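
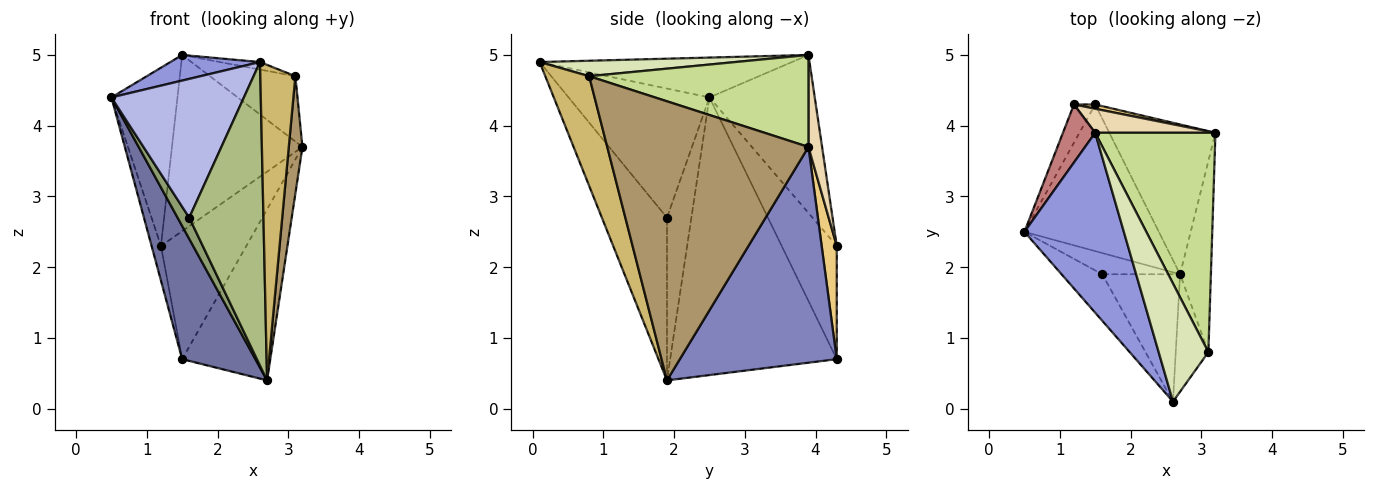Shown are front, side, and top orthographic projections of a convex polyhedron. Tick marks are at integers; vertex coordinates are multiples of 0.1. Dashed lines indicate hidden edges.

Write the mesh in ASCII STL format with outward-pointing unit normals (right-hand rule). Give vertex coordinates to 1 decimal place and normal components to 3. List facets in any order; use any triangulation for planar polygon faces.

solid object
 facet normal -0.837 -0.368 -0.405
  outer loop
   vertex 1.5 4.3 0.7
   vertex 2.7 1.9 0.4
   vertex 0.5 2.5 4.4
  endloop
 endfacet
 facet normal 0.801 0.450 -0.394
  outer loop
   vertex 1.5 4.3 0.7
   vertex 3.2 3.9 3.7
   vertex 2.7 1.9 0.4
  endloop
 endfacet
 facet normal -0.369 -0.131 0.920
  outer loop
   vertex 1.5 3.9 5.0
   vertex 0.5 2.5 4.4
   vertex 2.6 0.1 4.9
  endloop
 endfacet
 facet normal -0.710 -0.668 -0.224
  outer loop
   vertex 1.6 1.9 2.7
   vertex 2.6 0.1 4.9
   vertex 0.5 2.5 4.4
  endloop
 endfacet
 facet normal -0.828 -0.396 -0.396
  outer loop
   vertex 1.6 1.9 2.7
   vertex 0.5 2.5 4.4
   vertex 2.7 1.9 0.4
  endloop
 endfacet
 facet normal -0.629 -0.717 -0.301
  outer loop
   vertex 1.6 1.9 2.7
   vertex 2.7 1.9 0.4
   vertex 2.6 0.1 4.9
  endloop
 endfacet
 facet normal 0.591 0.230 0.773
  outer loop
   vertex 3.1 0.8 4.7
   vertex 3.2 3.9 3.7
   vertex 1.5 3.9 5.0
  endloop
 endfacet
 facet normal 0.296 0.061 0.953
  outer loop
   vertex 3.1 0.8 4.7
   vertex 1.5 3.9 5.0
   vertex 2.6 0.1 4.9
  endloop
 endfacet
 facet normal 0.992 -0.067 -0.109
  outer loop
   vertex 3.1 0.8 4.7
   vertex 2.7 1.9 0.4
   vertex 3.2 3.9 3.7
  endloop
 endfacet
 facet normal 0.761 -0.608 -0.226
  outer loop
   vertex 3.1 0.8 4.7
   vertex 2.6 0.1 4.9
   vertex 2.7 1.9 0.4
  endloop
 endfacet
 facet normal 0.174 0.984 0.033
  outer loop
   vertex 1.2 4.3 2.3
   vertex 3.2 3.9 3.7
   vertex 1.5 4.3 0.7
  endloop
 endfacet
 facet normal 0.103 0.986 0.135
  outer loop
   vertex 1.2 4.3 2.3
   vertex 1.5 3.9 5.0
   vertex 3.2 3.9 3.7
  endloop
 endfacet
 facet normal -0.969 0.165 -0.182
  outer loop
   vertex 1.2 4.3 2.3
   vertex 1.5 4.3 0.7
   vertex 0.5 2.5 4.4
  endloop
 endfacet
 facet normal -0.835 0.523 0.170
  outer loop
   vertex 1.2 4.3 2.3
   vertex 0.5 2.5 4.4
   vertex 1.5 3.9 5.0
  endloop
 endfacet
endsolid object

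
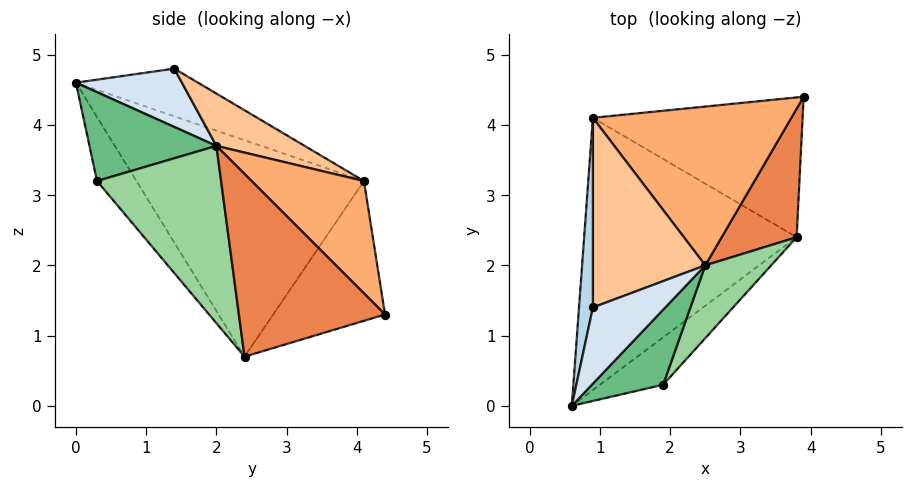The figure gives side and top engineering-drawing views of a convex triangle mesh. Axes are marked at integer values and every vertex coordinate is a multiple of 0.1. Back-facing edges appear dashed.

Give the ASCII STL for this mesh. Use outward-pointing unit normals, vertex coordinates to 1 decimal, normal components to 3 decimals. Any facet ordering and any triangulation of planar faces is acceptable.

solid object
 facet normal -0.701 -0.184 -0.689
  outer loop
   vertex 0.9 4.1 3.2
   vertex 3.8 2.4 0.7
   vertex 0.6 0.0 4.6
  endloop
 endfacet
 facet normal -0.535 0.267 -0.802
  outer loop
   vertex 0.9 4.1 3.2
   vertex 3.9 4.4 1.3
   vertex 3.8 2.4 0.7
  endloop
 endfacet
 facet normal -0.947 0.164 0.276
  outer loop
   vertex 0.9 4.1 3.2
   vertex 0.6 0.0 4.6
   vertex 0.9 1.4 4.8
  endloop
 endfacet
 facet normal 0.609 -0.239 0.756
  outer loop
   vertex 2.5 2.0 3.7
   vertex 0.9 1.4 4.8
   vertex 0.6 0.0 4.6
  endloop
 endfacet
 facet normal 0.914 -0.158 0.375
  outer loop
   vertex 2.5 2.0 3.7
   vertex 3.8 2.4 0.7
   vertex 3.9 4.4 1.3
  endloop
 endfacet
 facet normal 0.426 0.503 0.752
  outer loop
   vertex 2.5 2.0 3.7
   vertex 3.9 4.4 1.3
   vertex 0.9 4.1 3.2
  endloop
 endfacet
 facet normal 0.372 0.473 0.799
  outer loop
   vertex 2.5 2.0 3.7
   vertex 0.9 4.1 3.2
   vertex 0.9 1.4 4.8
  endloop
 endfacet
 facet normal -0.699 -0.188 -0.690
  outer loop
   vertex 1.9 0.3 3.2
   vertex 0.6 0.0 4.6
   vertex 3.8 2.4 0.7
  endloop
 endfacet
 facet normal 0.709 -0.417 0.569
  outer loop
   vertex 1.9 0.3 3.2
   vertex 2.5 2.0 3.7
   vertex 0.6 0.0 4.6
  endloop
 endfacet
 facet normal 0.860 -0.398 0.320
  outer loop
   vertex 1.9 0.3 3.2
   vertex 3.8 2.4 0.7
   vertex 2.5 2.0 3.7
  endloop
 endfacet
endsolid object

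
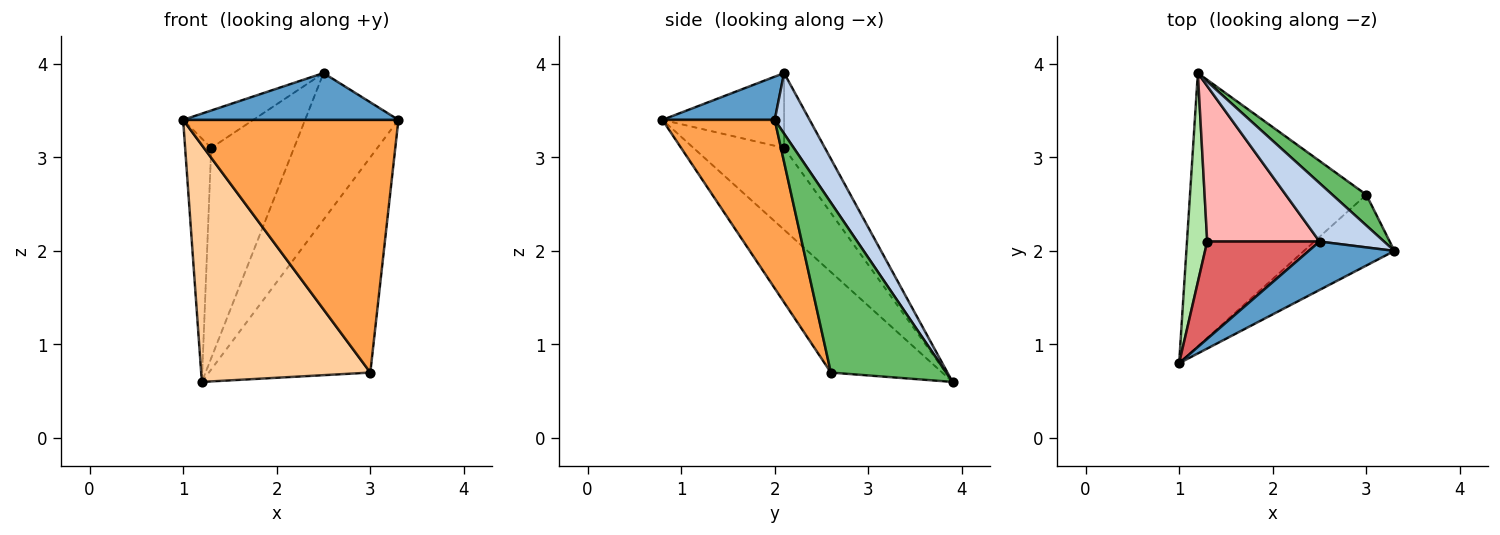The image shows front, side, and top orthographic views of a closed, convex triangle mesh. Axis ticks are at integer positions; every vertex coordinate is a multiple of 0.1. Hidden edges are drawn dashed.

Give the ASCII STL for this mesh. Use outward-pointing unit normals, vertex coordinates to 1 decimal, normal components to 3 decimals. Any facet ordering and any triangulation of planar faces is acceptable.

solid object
 facet normal 0.341 -0.653 0.676
  outer loop
   vertex 2.5 2.1 3.9
   vertex 1.0 0.8 3.4
   vertex 3.3 2.0 3.4
  endloop
 endfacet
 facet normal 0.328 0.878 0.349
  outer loop
   vertex 2.5 2.1 3.9
   vertex 3.3 2.0 3.4
   vertex 1.2 3.9 0.6
  endloop
 endfacet
 facet normal 0.449 -0.860 -0.241
  outer loop
   vertex 3.0 2.6 0.7
   vertex 3.3 2.0 3.4
   vertex 1.0 0.8 3.4
  endloop
 endfacet
 facet normal -0.396 -0.601 -0.694
  outer loop
   vertex 3.0 2.6 0.7
   vertex 1.0 0.8 3.4
   vertex 1.2 3.9 0.6
  endloop
 endfacet
 facet normal 0.577 0.808 0.115
  outer loop
   vertex 3.0 2.6 0.7
   vertex 1.2 3.9 0.6
   vertex 3.3 2.0 3.4
  endloop
 endfacet
 facet normal -0.935 0.269 0.231
  outer loop
   vertex 1.3 2.1 3.1
   vertex 1.2 3.9 0.6
   vertex 1.0 0.8 3.4
  endloop
 endfacet
 facet normal -0.528 0.305 0.792
  outer loop
   vertex 1.3 2.1 3.1
   vertex 1.0 0.8 3.4
   vertex 2.5 2.1 3.9
  endloop
 endfacet
 facet normal -0.369 0.747 0.553
  outer loop
   vertex 1.3 2.1 3.1
   vertex 2.5 2.1 3.9
   vertex 1.2 3.9 0.6
  endloop
 endfacet
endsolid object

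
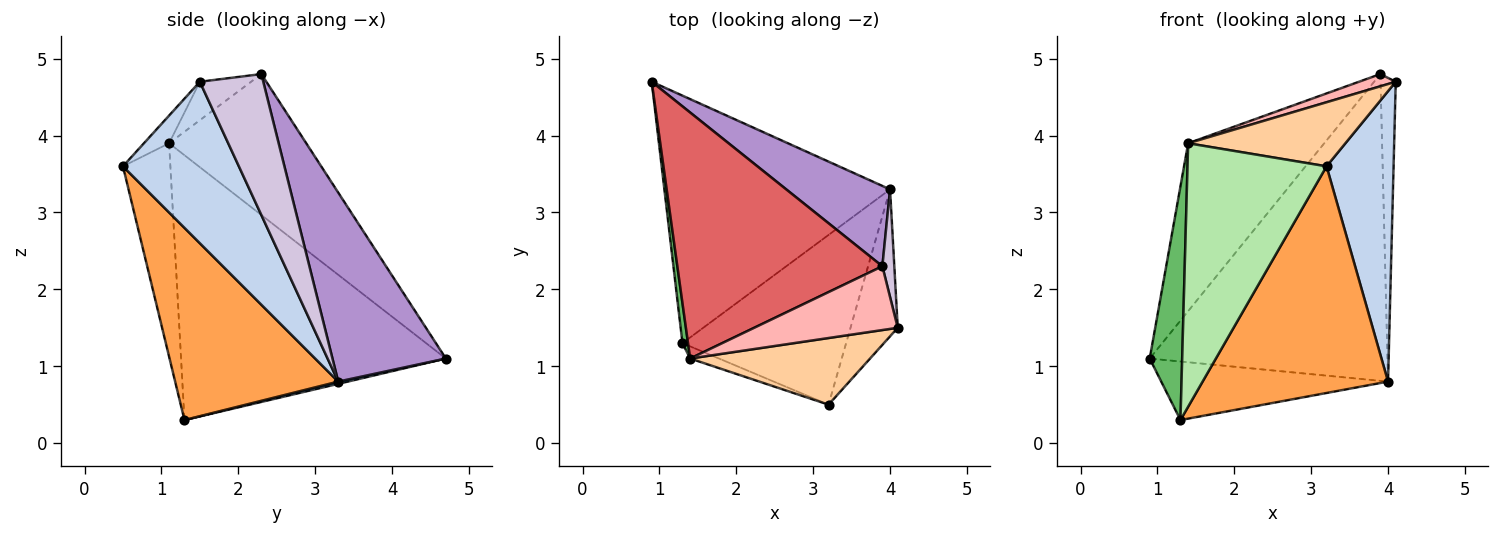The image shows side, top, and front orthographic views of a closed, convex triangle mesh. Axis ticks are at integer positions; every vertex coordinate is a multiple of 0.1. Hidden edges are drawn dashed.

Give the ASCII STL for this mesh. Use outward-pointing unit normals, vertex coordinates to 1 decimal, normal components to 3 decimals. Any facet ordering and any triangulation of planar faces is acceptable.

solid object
 facet normal 0.010 0.230 -0.973
  outer loop
   vertex 4.0 3.3 0.8
   vertex 1.3 1.3 0.3
   vertex 0.9 4.7 1.1
  endloop
 endfacet
 facet normal 0.839 -0.485 -0.245
  outer loop
   vertex 4.0 3.3 0.8
   vertex 4.1 1.5 4.7
   vertex 3.2 0.5 3.6
  endloop
 endfacet
 facet normal 0.576 -0.655 -0.490
  outer loop
   vertex 4.0 3.3 0.8
   vertex 3.2 0.5 3.6
   vertex 1.3 1.3 0.3
  endloop
 endfacet
 facet normal -0.110 -0.689 0.716
  outer loop
   vertex 1.4 1.1 3.9
   vertex 3.2 0.5 3.6
   vertex 4.1 1.5 4.7
  endloop
 endfacet
 facet normal -0.992 -0.122 0.021
  outer loop
   vertex 1.4 1.1 3.9
   vertex 0.9 4.7 1.1
   vertex 1.3 1.3 0.3
  endloop
 endfacet
 facet normal -0.322 -0.946 -0.044
  outer loop
   vertex 1.4 1.1 3.9
   vertex 1.3 1.3 0.3
   vertex 3.2 0.5 3.6
  endloop
 endfacet
 facet normal -0.494 0.490 0.718
  outer loop
   vertex 3.9 2.3 4.8
   vertex 0.9 4.7 1.1
   vertex 1.4 1.1 3.9
  endloop
 endfacet
 facet normal -0.254 -0.182 0.950
  outer loop
   vertex 3.9 2.3 4.8
   vertex 1.4 1.1 3.9
   vertex 4.1 1.5 4.7
  endloop
 endfacet
 facet normal 0.419 0.878 0.230
  outer loop
   vertex 3.9 2.3 4.8
   vertex 4.0 3.3 0.8
   vertex 0.9 4.7 1.1
  endloop
 endfacet
 facet normal 0.969 0.232 0.082
  outer loop
   vertex 3.9 2.3 4.8
   vertex 4.1 1.5 4.7
   vertex 4.0 3.3 0.8
  endloop
 endfacet
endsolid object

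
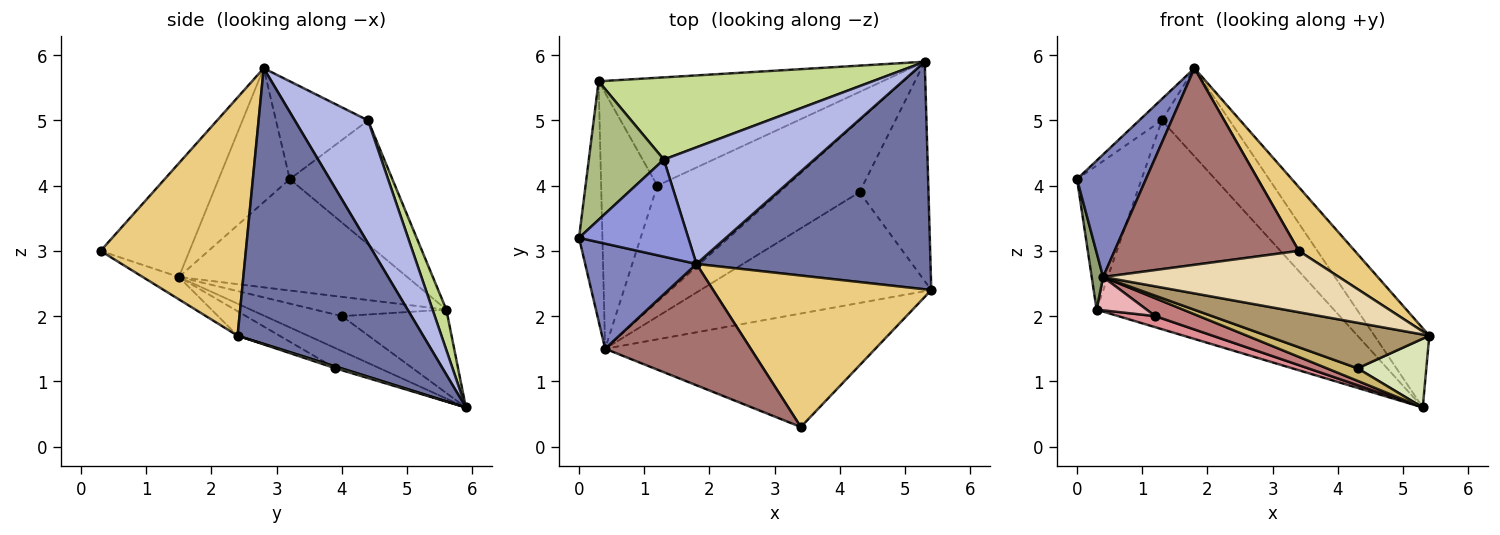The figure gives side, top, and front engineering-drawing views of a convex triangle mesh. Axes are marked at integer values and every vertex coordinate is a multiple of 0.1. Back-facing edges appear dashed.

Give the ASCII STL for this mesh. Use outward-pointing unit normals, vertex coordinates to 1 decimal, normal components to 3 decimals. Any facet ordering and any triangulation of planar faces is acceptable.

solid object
 facet normal 0.744 0.220 0.631
  outer loop
   vertex 1.8 2.8 5.8
   vertex 5.4 2.4 1.7
   vertex 5.3 5.9 0.6
  endloop
 endfacet
 facet normal -0.617 -0.597 0.513
  outer loop
   vertex 0.4 1.5 2.6
   vertex 1.8 2.8 5.8
   vertex 0.0 3.2 4.1
  endloop
 endfacet
 facet normal -0.658 0.162 0.735
  outer loop
   vertex 1.3 4.4 5.0
   vertex 0.0 3.2 4.1
   vertex 1.8 2.8 5.8
  endloop
 endfacet
 facet normal 0.546 0.505 0.669
  outer loop
   vertex 1.3 4.4 5.0
   vertex 1.8 2.8 5.8
   vertex 5.3 5.9 0.6
  endloop
 endfacet
 facet normal -0.977 -0.049 -0.205
  outer loop
   vertex 0.3 5.6 2.1
   vertex 0.4 1.5 2.6
   vertex 0.0 3.2 4.1
  endloop
 endfacet
 facet normal -0.753 0.474 0.456
  outer loop
   vertex 0.3 5.6 2.1
   vertex 0.0 3.2 4.1
   vertex 1.3 4.4 5.0
  endloop
 endfacet
 facet normal 0.054 0.929 0.366
  outer loop
   vertex 0.3 5.6 2.1
   vertex 1.3 4.4 5.0
   vertex 5.3 5.9 0.6
  endloop
 endfacet
 facet normal 0.026 -0.299 -0.954
  outer loop
   vertex 4.3 3.9 1.2
   vertex 5.3 5.9 0.6
   vertex 5.4 2.4 1.7
  endloop
 endfacet
 facet normal -0.098 -0.378 -0.920
  outer loop
   vertex 4.3 3.9 1.2
   vertex 5.4 2.4 1.7
   vertex 0.4 1.5 2.6
  endloop
 endfacet
 facet normal -0.241 -0.166 -0.956
  outer loop
   vertex 4.3 3.9 1.2
   vertex 0.4 1.5 2.6
   vertex 5.3 5.9 0.6
  endloop
 endfacet
 facet normal 0.709 -0.274 0.650
  outer loop
   vertex 3.4 0.3 3.0
   vertex 5.4 2.4 1.7
   vertex 1.8 2.8 5.8
  endloop
 endfacet
 facet normal -0.073 -0.474 -0.877
  outer loop
   vertex 3.4 0.3 3.0
   vertex 0.4 1.5 2.6
   vertex 5.4 2.4 1.7
  endloop
 endfacet
 facet normal -0.380 -0.787 0.486
  outer loop
   vertex 3.4 0.3 3.0
   vertex 1.8 2.8 5.8
   vertex 0.4 1.5 2.6
  endloop
 endfacet
 facet normal -0.258 -0.147 -0.955
  outer loop
   vertex 1.2 4.0 2.0
   vertex 5.3 5.9 0.6
   vertex 0.4 1.5 2.6
  endloop
 endfacet
 facet normal -0.281 -0.098 -0.955
  outer loop
   vertex 1.2 4.0 2.0
   vertex 0.3 5.6 2.1
   vertex 5.3 5.9 0.6
  endloop
 endfacet
 facet normal -0.322 -0.122 -0.939
  outer loop
   vertex 1.2 4.0 2.0
   vertex 0.4 1.5 2.6
   vertex 0.3 5.6 2.1
  endloop
 endfacet
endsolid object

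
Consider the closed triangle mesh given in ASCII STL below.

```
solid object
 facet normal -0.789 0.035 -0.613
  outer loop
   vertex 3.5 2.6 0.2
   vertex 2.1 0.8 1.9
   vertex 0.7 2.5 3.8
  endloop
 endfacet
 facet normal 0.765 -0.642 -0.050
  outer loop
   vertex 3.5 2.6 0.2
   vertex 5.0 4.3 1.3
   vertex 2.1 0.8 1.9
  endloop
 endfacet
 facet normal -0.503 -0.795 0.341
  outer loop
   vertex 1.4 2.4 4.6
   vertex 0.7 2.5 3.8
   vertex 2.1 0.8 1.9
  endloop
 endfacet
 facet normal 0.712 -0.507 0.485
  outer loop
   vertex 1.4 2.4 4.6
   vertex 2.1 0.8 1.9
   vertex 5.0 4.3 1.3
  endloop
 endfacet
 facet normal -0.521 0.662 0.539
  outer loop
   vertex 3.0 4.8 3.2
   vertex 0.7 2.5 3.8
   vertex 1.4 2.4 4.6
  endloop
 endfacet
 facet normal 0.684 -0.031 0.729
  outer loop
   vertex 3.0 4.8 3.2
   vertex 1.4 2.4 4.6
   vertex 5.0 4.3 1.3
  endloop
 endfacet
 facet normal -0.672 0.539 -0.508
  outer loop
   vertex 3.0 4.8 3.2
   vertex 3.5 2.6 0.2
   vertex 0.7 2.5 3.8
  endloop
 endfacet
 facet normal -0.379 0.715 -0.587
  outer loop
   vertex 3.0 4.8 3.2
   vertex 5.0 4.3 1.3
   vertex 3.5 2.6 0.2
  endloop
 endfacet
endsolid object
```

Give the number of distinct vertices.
6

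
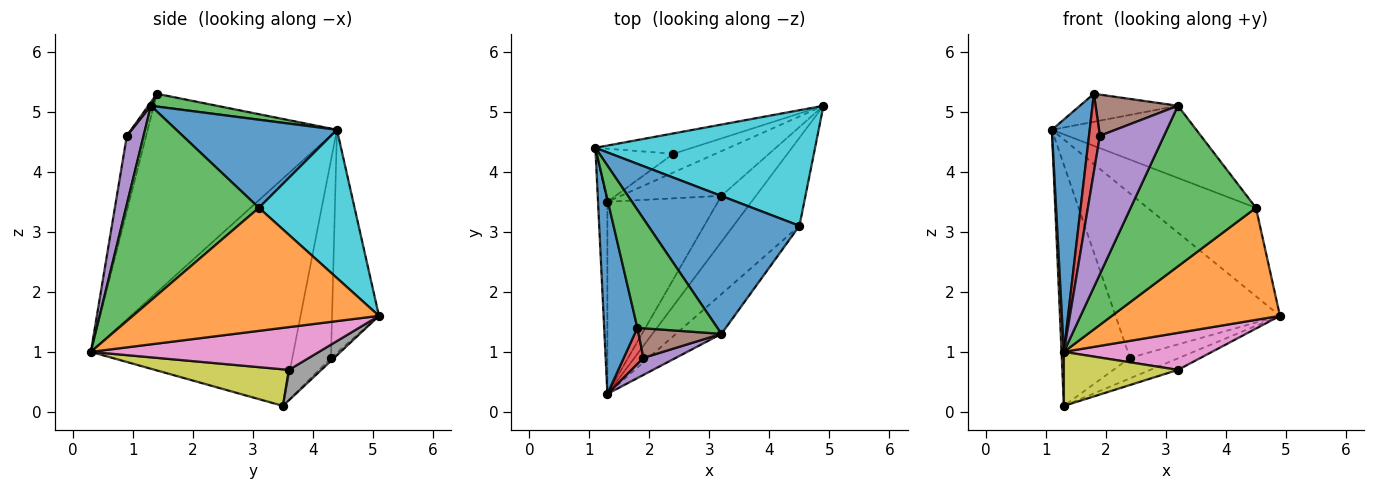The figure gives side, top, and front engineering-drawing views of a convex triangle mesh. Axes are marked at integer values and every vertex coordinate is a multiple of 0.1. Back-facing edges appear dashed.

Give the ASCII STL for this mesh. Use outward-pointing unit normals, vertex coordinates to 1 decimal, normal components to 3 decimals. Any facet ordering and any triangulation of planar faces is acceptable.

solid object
 facet normal -0.968 -0.193 0.162
  outer loop
   vertex 1.8 1.4 5.3
   vertex 1.1 4.4 4.7
   vertex 1.3 0.3 1.0
  endloop
 endfacet
 facet normal -0.999 -0.012 -0.041
  outer loop
   vertex 1.3 3.5 0.1
   vertex 1.3 0.3 1.0
   vertex 1.1 4.4 4.7
  endloop
 endfacet
 facet normal 0.154 0.228 0.961
  outer loop
   vertex 3.2 1.3 5.1
   vertex 1.1 4.4 4.7
   vertex 1.8 1.4 5.3
  endloop
 endfacet
 facet normal -0.272 0.955 -0.118
  outer loop
   vertex 2.4 4.3 0.9
   vertex 1.1 4.4 4.7
   vertex 4.9 5.1 1.6
  endloop
 endfacet
 facet normal -0.484 0.854 -0.188
  outer loop
   vertex 2.4 4.3 0.9
   vertex 1.3 3.5 0.1
   vertex 1.1 4.4 4.7
  endloop
 endfacet
 facet normal -0.048 0.739 -0.672
  outer loop
   vertex 2.4 4.3 0.9
   vertex 4.9 5.1 1.6
   vertex 1.3 3.5 0.1
  endloop
 endfacet
 facet normal 0.695 -0.451 -0.561
  outer loop
   vertex 3.2 3.6 0.7
   vertex 4.9 5.1 1.6
   vertex 1.3 0.3 1.0
  endloop
 endfacet
 facet normal 0.281 0.239 -0.929
  outer loop
   vertex 3.2 3.6 0.7
   vertex 1.3 3.5 0.1
   vertex 4.9 5.1 1.6
  endloop
 endfacet
 facet normal 0.303 -0.258 -0.917
  outer loop
   vertex 3.2 3.6 0.7
   vertex 1.3 0.3 1.0
   vertex 1.3 3.5 0.1
  endloop
 endfacet
 facet normal 0.472 0.536 0.700
  outer loop
   vertex 4.5 3.1 3.4
   vertex 4.9 5.1 1.6
   vertex 1.1 4.4 4.7
  endloop
 endfacet
 facet normal 0.459 0.412 0.787
  outer loop
   vertex 4.5 3.1 3.4
   vertex 1.1 4.4 4.7
   vertex 3.2 1.3 5.1
  endloop
 endfacet
 facet normal 0.755 -0.516 -0.405
  outer loop
   vertex 4.5 3.1 3.4
   vertex 1.3 0.3 1.0
   vertex 4.9 5.1 1.6
  endloop
 endfacet
 facet normal 0.717 -0.676 -0.167
  outer loop
   vertex 4.5 3.1 3.4
   vertex 3.2 1.3 5.1
   vertex 1.3 0.3 1.0
  endloop
 endfacet
 facet normal -0.849 -0.480 0.221
  outer loop
   vertex 1.9 0.9 4.6
   vertex 1.8 1.4 5.3
   vertex 1.3 0.3 1.0
  endloop
 endfacet
 facet normal 0.250 -0.961 0.118
  outer loop
   vertex 1.9 0.9 4.6
   vertex 1.3 0.3 1.0
   vertex 3.2 1.3 5.1
  endloop
 endfacet
 facet normal 0.025 -0.812 0.583
  outer loop
   vertex 1.9 0.9 4.6
   vertex 3.2 1.3 5.1
   vertex 1.8 1.4 5.3
  endloop
 endfacet
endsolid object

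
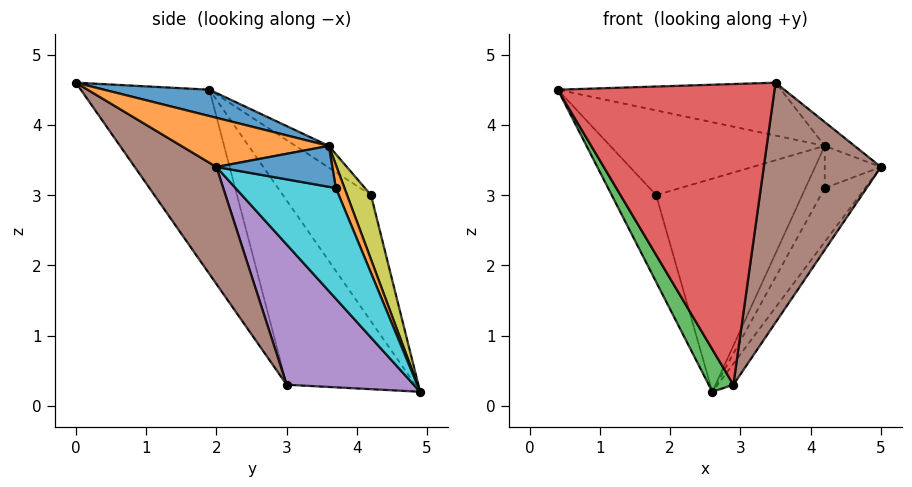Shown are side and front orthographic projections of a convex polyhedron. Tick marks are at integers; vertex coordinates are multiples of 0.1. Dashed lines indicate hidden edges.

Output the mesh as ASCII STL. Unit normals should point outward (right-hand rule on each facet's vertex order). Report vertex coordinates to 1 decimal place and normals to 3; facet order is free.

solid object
 facet normal 0.105 0.222 0.969
  outer loop
   vertex 4.2 3.6 3.7
   vertex 0.4 1.9 4.5
   vertex 3.5 0.0 4.6
  endloop
 endfacet
 facet normal 0.530 0.107 0.841
  outer loop
   vertex 4.2 3.6 3.7
   vertex 3.5 0.0 4.6
   vertex 5.0 2.0 3.4
  endloop
 endfacet
 facet normal -0.829 -0.159 -0.535
  outer loop
   vertex 2.9 3.0 0.3
   vertex 0.4 1.9 4.5
   vertex 2.6 4.9 0.2
  endloop
 endfacet
 facet normal -0.451 -0.760 -0.468
  outer loop
   vertex 2.9 3.0 0.3
   vertex 3.5 0.0 4.6
   vertex 0.4 1.9 4.5
  endloop
 endfacet
 facet normal 0.839 0.104 -0.535
  outer loop
   vertex 2.9 3.0 0.3
   vertex 2.6 4.9 0.2
   vertex 5.0 2.0 3.4
  endloop
 endfacet
 facet normal 0.479 -0.687 -0.546
  outer loop
   vertex 2.9 3.0 0.3
   vertex 5.0 2.0 3.4
   vertex 3.5 0.0 4.6
  endloop
 endfacet
 facet normal -0.884 0.446 -0.141
  outer loop
   vertex 1.8 4.2 3.0
   vertex 2.6 4.9 0.2
   vertex 0.4 1.9 4.5
  endloop
 endfacet
 facet normal -0.090 0.582 0.808
  outer loop
   vertex 1.8 4.2 3.0
   vertex 0.4 1.9 4.5
   vertex 4.2 3.6 3.7
  endloop
 endfacet
 facet normal 0.155 0.947 0.281
  outer loop
   vertex 1.8 4.2 3.0
   vertex 4.2 3.6 3.7
   vertex 2.6 4.9 0.2
  endloop
 endfacet
 facet normal 0.874 0.352 -0.336
  outer loop
   vertex 4.2 3.7 3.1
   vertex 5.0 2.0 3.4
   vertex 2.6 4.9 0.2
  endloop
 endfacet
 facet normal 0.897 0.435 0.073
  outer loop
   vertex 4.2 3.7 3.1
   vertex 4.2 3.6 3.7
   vertex 5.0 2.0 3.4
  endloop
 endfacet
 facet normal 0.404 0.902 0.150
  outer loop
   vertex 4.2 3.7 3.1
   vertex 2.6 4.9 0.2
   vertex 4.2 3.6 3.7
  endloop
 endfacet
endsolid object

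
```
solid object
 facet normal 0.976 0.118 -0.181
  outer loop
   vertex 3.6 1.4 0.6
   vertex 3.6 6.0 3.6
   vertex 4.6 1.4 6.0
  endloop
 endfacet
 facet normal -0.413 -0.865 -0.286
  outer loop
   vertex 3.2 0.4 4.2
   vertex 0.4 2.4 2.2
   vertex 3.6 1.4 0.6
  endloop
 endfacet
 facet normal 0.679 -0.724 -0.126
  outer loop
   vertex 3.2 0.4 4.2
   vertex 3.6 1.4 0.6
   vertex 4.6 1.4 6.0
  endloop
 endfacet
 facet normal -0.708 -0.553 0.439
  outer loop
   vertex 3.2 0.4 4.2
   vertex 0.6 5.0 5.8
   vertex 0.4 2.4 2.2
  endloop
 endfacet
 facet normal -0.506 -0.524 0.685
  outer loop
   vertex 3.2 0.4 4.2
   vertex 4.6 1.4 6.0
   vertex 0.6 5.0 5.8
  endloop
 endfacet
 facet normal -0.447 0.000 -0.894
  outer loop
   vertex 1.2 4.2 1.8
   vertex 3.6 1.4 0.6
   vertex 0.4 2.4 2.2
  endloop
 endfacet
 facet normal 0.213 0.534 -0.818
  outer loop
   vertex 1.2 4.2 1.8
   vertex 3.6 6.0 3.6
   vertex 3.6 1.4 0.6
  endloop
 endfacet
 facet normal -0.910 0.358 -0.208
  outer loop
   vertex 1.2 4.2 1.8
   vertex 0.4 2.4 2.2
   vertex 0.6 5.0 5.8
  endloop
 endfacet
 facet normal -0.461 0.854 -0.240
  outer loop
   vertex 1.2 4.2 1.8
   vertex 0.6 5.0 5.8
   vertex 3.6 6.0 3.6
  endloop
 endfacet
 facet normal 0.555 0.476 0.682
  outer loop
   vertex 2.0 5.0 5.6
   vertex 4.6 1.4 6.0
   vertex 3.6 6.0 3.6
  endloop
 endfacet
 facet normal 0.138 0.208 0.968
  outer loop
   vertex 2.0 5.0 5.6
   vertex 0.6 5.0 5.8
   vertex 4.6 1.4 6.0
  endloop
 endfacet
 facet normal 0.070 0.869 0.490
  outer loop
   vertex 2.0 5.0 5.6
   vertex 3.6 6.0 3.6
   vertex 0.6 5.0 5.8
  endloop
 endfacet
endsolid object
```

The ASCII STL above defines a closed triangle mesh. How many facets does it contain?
12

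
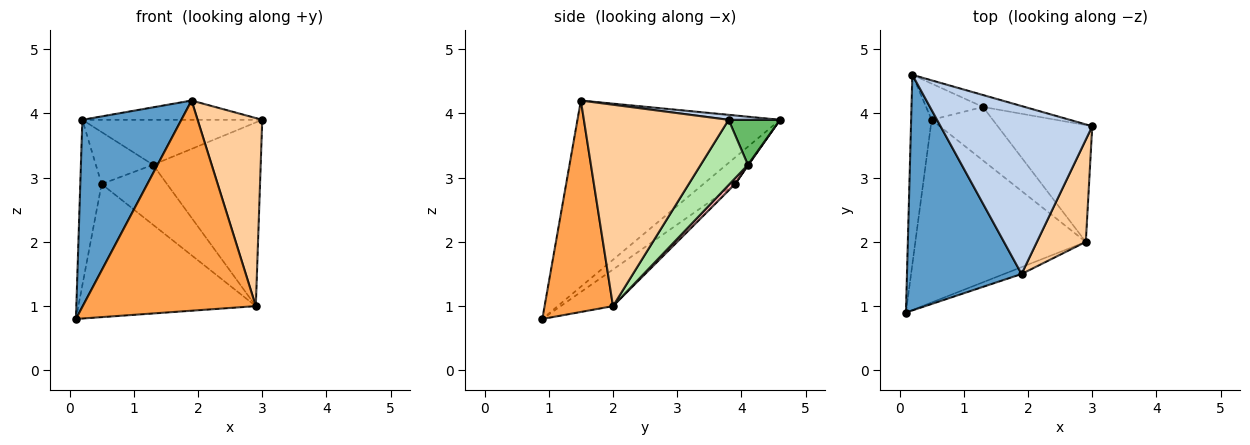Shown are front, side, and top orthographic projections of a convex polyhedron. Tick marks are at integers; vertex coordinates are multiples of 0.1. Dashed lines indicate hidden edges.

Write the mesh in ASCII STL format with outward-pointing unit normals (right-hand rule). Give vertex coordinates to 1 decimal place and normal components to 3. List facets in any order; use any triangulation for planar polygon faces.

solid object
 facet normal -0.786 -0.384 0.484
  outer loop
   vertex 1.9 1.5 4.2
   vertex 0.2 4.6 3.9
   vertex 0.1 0.9 0.8
  endloop
 endfacet
 facet normal 0.033 0.114 0.993
  outer loop
   vertex 1.9 1.5 4.2
   vertex 3.0 3.8 3.9
   vertex 0.2 4.6 3.9
  endloop
 endfacet
 facet normal 0.367 -0.930 -0.030
  outer loop
   vertex 2.9 2.0 1.0
   vertex 1.9 1.5 4.2
   vertex 0.1 0.9 0.8
  endloop
 endfacet
 facet normal 0.891 -0.398 0.216
  outer loop
   vertex 2.9 2.0 1.0
   vertex 3.0 3.8 3.9
   vertex 1.9 1.5 4.2
  endloop
 endfacet
 facet normal 0.266 0.932 -0.247
  outer loop
   vertex 1.3 4.1 3.2
   vertex 0.2 4.6 3.9
   vertex 3.0 3.8 3.9
  endloop
 endfacet
 facet normal 0.347 0.791 -0.503
  outer loop
   vertex 1.3 4.1 3.2
   vertex 3.0 3.8 3.9
   vertex 2.9 2.0 1.0
  endloop
 endfacet
 facet normal 0.009 0.820 -0.572
  outer loop
   vertex 0.5 3.9 2.9
   vertex 0.2 4.6 3.9
   vertex 1.3 4.1 3.2
  endloop
 endfacet
 facet normal 0.063 0.744 -0.665
  outer loop
   vertex 0.5 3.9 2.9
   vertex 1.3 4.1 3.2
   vertex 2.9 2.0 1.0
  endloop
 endfacet
 facet normal -0.699 0.470 -0.539
  outer loop
   vertex 0.5 3.9 2.9
   vertex 0.1 0.9 0.8
   vertex 0.2 4.6 3.9
  endloop
 endfacet
 facet normal -0.171 0.580 -0.796
  outer loop
   vertex 0.5 3.9 2.9
   vertex 2.9 2.0 1.0
   vertex 0.1 0.9 0.8
  endloop
 endfacet
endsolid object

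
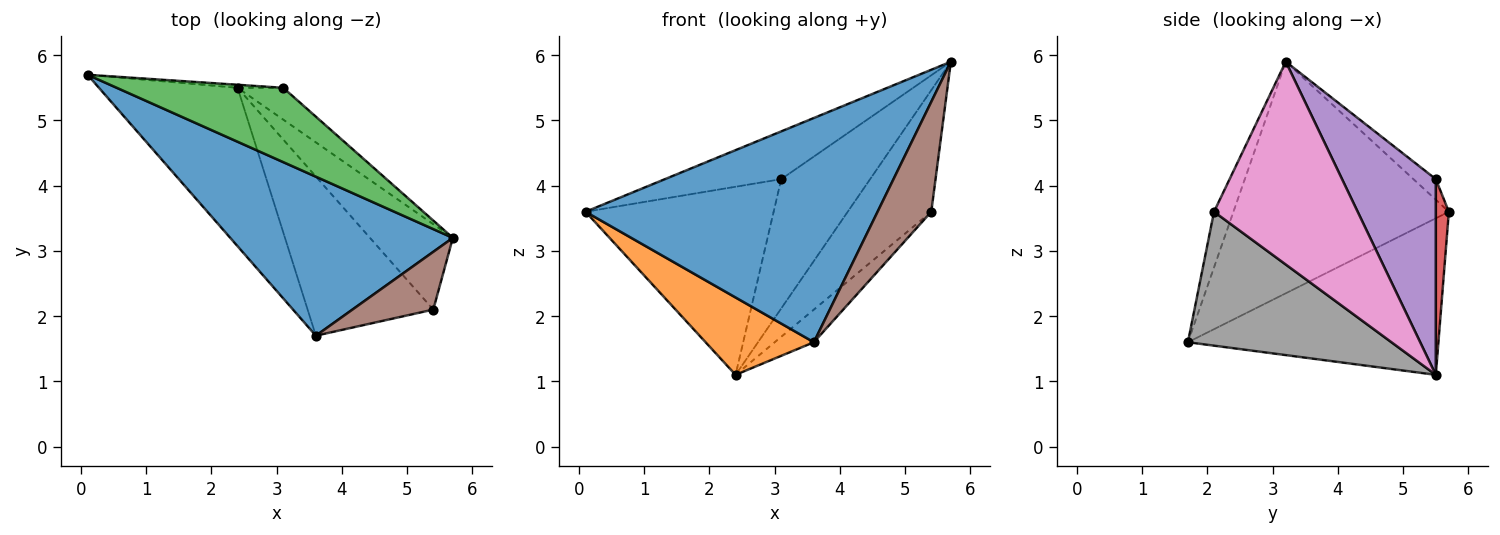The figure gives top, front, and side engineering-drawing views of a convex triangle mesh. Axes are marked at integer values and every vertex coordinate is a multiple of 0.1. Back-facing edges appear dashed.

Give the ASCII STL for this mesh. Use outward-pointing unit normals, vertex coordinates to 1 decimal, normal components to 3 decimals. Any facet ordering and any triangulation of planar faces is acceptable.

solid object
 facet normal -0.516 -0.699 0.496
  outer loop
   vertex 3.6 1.7 1.6
   vertex 5.7 3.2 5.9
   vertex 0.1 5.7 3.6
  endloop
 endfacet
 facet normal -0.712 -0.308 -0.631
  outer loop
   vertex 2.4 5.5 1.1
   vertex 3.6 1.7 1.6
   vertex 0.1 5.7 3.6
  endloop
 endfacet
 facet normal -0.104 0.538 0.837
  outer loop
   vertex 3.1 5.5 4.1
   vertex 0.1 5.7 3.6
   vertex 5.7 3.2 5.9
  endloop
 endfacet
 facet normal 0.069 0.997 -0.016
  outer loop
   vertex 3.1 5.5 4.1
   vertex 2.4 5.5 1.1
   vertex 0.1 5.7 3.6
  endloop
 endfacet
 facet normal 0.716 0.678 -0.167
  outer loop
   vertex 3.1 5.5 4.1
   vertex 5.7 3.2 5.9
   vertex 2.4 5.5 1.1
  endloop
 endfacet
 facet normal -0.305 -0.843 0.443
  outer loop
   vertex 5.4 2.1 3.6
   vertex 5.7 3.2 5.9
   vertex 3.6 1.7 1.6
  endloop
 endfacet
 facet normal 0.815 0.474 -0.333
  outer loop
   vertex 5.4 2.1 3.6
   vertex 2.4 5.5 1.1
   vertex 5.7 3.2 5.9
  endloop
 endfacet
 facet normal 0.722 0.139 -0.678
  outer loop
   vertex 5.4 2.1 3.6
   vertex 3.6 1.7 1.6
   vertex 2.4 5.5 1.1
  endloop
 endfacet
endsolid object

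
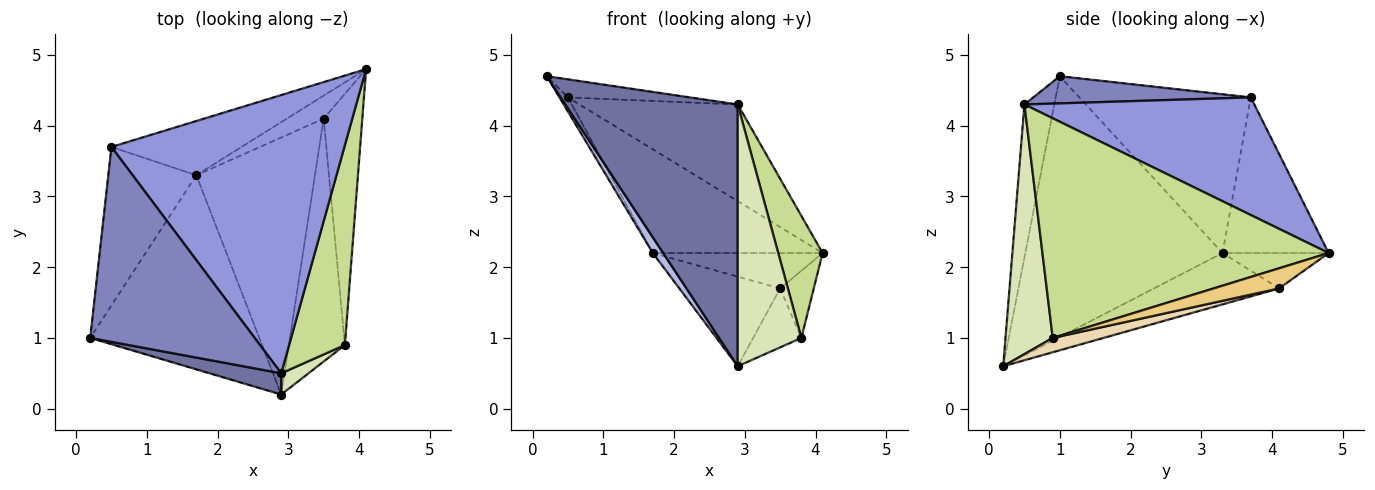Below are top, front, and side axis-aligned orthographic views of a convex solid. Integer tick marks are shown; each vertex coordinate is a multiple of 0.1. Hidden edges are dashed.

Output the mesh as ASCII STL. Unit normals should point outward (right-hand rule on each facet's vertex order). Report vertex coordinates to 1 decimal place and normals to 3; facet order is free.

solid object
 facet normal -0.170 -0.982 0.080
  outer loop
   vertex 2.9 0.5 4.3
   vertex 0.2 1.0 4.7
   vertex 2.9 0.2 0.6
  endloop
 endfacet
 facet normal 0.162 0.091 0.983
  outer loop
   vertex 2.9 0.5 4.3
   vertex 0.5 3.7 4.4
   vertex 0.2 1.0 4.7
  endloop
 endfacet
 facet normal 0.431 0.296 0.853
  outer loop
   vertex 2.9 0.5 4.3
   vertex 4.1 4.8 2.2
   vertex 0.5 3.7 4.4
  endloop
 endfacet
 facet normal -0.838 -0.044 -0.543
  outer loop
   vertex 1.7 3.3 2.2
   vertex 2.9 0.2 0.6
   vertex 0.2 1.0 4.7
  endloop
 endfacet
 facet normal -0.874 0.043 -0.484
  outer loop
   vertex 1.7 3.3 2.2
   vertex 0.2 1.0 4.7
   vertex 0.5 3.7 4.4
  endloop
 endfacet
 facet normal -0.485 0.775 -0.405
  outer loop
   vertex 1.7 3.3 2.2
   vertex 0.5 3.7 4.4
   vertex 4.1 4.8 2.2
  endloop
 endfacet
 facet normal 0.958 -0.149 0.243
  outer loop
   vertex 3.8 0.9 1.0
   vertex 4.1 4.8 2.2
   vertex 2.9 0.5 4.3
  endloop
 endfacet
 facet normal 0.594 -0.801 0.065
  outer loop
   vertex 3.8 0.9 1.0
   vertex 2.9 0.5 4.3
   vertex 2.9 0.2 0.6
  endloop
 endfacet
 facet normal -0.464 0.743 -0.483
  outer loop
   vertex 3.5 4.1 1.7
   vertex 1.7 3.3 2.2
   vertex 4.1 4.8 2.2
  endloop
 endfacet
 facet normal -0.378 0.305 -0.874
  outer loop
   vertex 3.5 4.1 1.7
   vertex 2.9 0.2 0.6
   vertex 1.7 3.3 2.2
  endloop
 endfacet
 facet normal 0.450 0.231 -0.863
  outer loop
   vertex 3.5 4.1 1.7
   vertex 4.1 4.8 2.2
   vertex 3.8 0.9 1.0
  endloop
 endfacet
 facet normal 0.241 0.229 -0.943
  outer loop
   vertex 3.5 4.1 1.7
   vertex 3.8 0.9 1.0
   vertex 2.9 0.2 0.6
  endloop
 endfacet
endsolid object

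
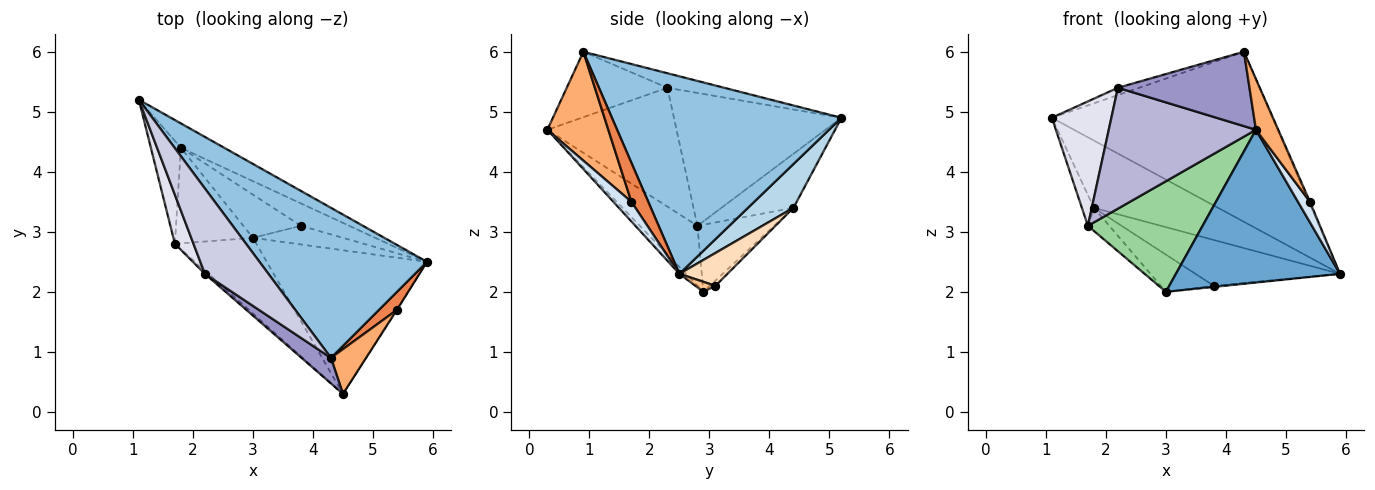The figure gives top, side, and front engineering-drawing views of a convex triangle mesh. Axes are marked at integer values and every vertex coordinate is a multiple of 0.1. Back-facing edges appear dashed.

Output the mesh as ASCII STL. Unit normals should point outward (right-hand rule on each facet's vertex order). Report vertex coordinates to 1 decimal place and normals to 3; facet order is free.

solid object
 facet normal -0.030 -0.728 -0.685
  outer loop
   vertex 3.0 2.9 2.0
   vertex 5.9 2.5 2.3
   vertex 4.5 0.3 4.7
  endloop
 endfacet
 facet normal 0.615 0.591 0.522
  outer loop
   vertex 4.3 0.9 6.0
   vertex 5.9 2.5 2.3
   vertex 1.1 5.2 4.9
  endloop
 endfacet
 facet normal 0.326 0.889 -0.322
  outer loop
   vertex 1.8 4.4 3.4
   vertex 1.1 5.2 4.9
   vertex 5.9 2.5 2.3
  endloop
 endfacet
 facet normal 0.832 -0.555 -0.023
  outer loop
   vertex 5.4 1.7 3.5
   vertex 4.5 0.3 4.7
   vertex 5.9 2.5 2.3
  endloop
 endfacet
 facet normal 0.906 0.061 0.418
  outer loop
   vertex 5.4 1.7 3.5
   vertex 5.9 2.5 2.3
   vertex 4.3 0.9 6.0
  endloop
 endfacet
 facet normal 0.899 -0.329 0.290
  outer loop
   vertex 5.4 1.7 3.5
   vertex 4.3 0.9 6.0
   vertex 4.5 0.3 4.7
  endloop
 endfacet
 facet normal 0.110 0.055 -0.992
  outer loop
   vertex 3.8 3.1 2.1
   vertex 5.9 2.5 2.3
   vertex 3.0 2.9 2.0
  endloop
 endfacet
 facet normal 0.286 0.861 -0.421
  outer loop
   vertex 3.8 3.1 2.1
   vertex 1.8 4.4 3.4
   vertex 5.9 2.5 2.3
  endloop
 endfacet
 facet normal -0.068 0.651 -0.756
  outer loop
   vertex 3.8 3.1 2.1
   vertex 3.0 2.9 2.0
   vertex 1.8 4.4 3.4
  endloop
 endfacet
 facet normal -0.383 -0.763 -0.522
  outer loop
   vertex 1.7 2.8 3.1
   vertex 3.0 2.9 2.0
   vertex 4.5 0.3 4.7
  endloop
 endfacet
 facet normal -0.643 0.180 -0.744
  outer loop
   vertex 1.7 2.8 3.1
   vertex 1.8 4.4 3.4
   vertex 3.0 2.9 2.0
  endloop
 endfacet
 facet normal -0.865 0.144 -0.481
  outer loop
   vertex 1.7 2.8 3.1
   vertex 1.1 5.2 4.9
   vertex 1.8 4.4 3.4
  endloop
 endfacet
 facet normal -0.586 -0.766 0.263
  outer loop
   vertex 2.2 2.3 5.4
   vertex 4.5 0.3 4.7
   vertex 4.3 0.9 6.0
  endloop
 endfacet
 facet normal -0.660 -0.751 -0.020
  outer loop
   vertex 2.2 2.3 5.4
   vertex 1.7 2.8 3.1
   vertex 4.5 0.3 4.7
  endloop
 endfacet
 facet normal -0.222 0.083 0.971
  outer loop
   vertex 2.2 2.3 5.4
   vertex 4.3 0.9 6.0
   vertex 1.1 5.2 4.9
  endloop
 endfacet
 facet normal -0.934 -0.332 0.131
  outer loop
   vertex 2.2 2.3 5.4
   vertex 1.1 5.2 4.9
   vertex 1.7 2.8 3.1
  endloop
 endfacet
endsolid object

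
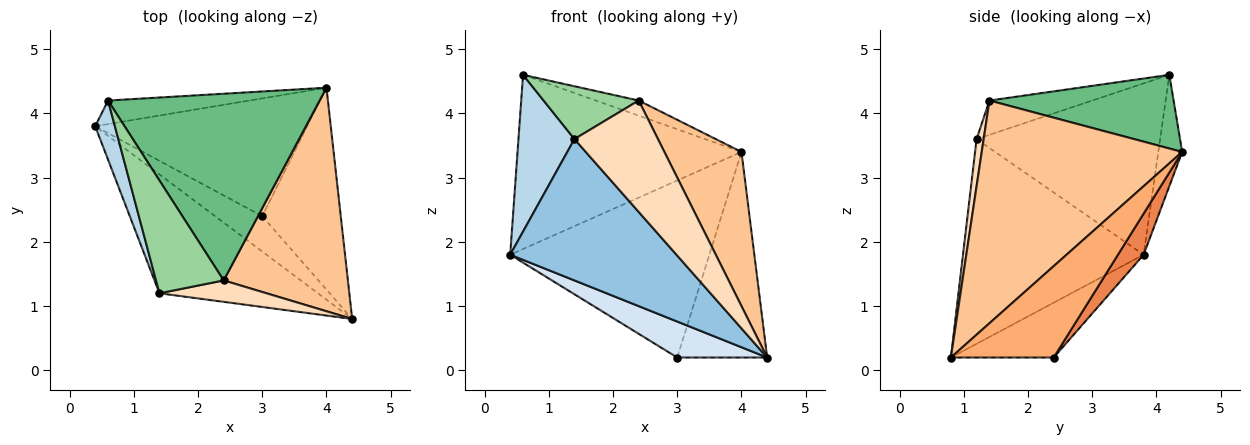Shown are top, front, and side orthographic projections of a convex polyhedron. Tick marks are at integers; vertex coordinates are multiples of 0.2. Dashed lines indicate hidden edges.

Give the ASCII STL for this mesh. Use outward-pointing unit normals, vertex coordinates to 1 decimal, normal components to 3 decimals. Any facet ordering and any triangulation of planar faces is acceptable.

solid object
 facet normal -0.105 0.985 -0.133
  outer loop
   vertex 0.6 4.2 4.6
   vertex 4.0 4.4 3.4
   vertex 0.4 3.8 1.8
  endloop
 endfacet
 facet normal -0.639 -0.589 -0.495
  outer loop
   vertex 1.4 1.2 3.6
   vertex 0.4 3.8 1.8
   vertex 4.4 0.8 0.2
  endloop
 endfacet
 facet normal -0.951 -0.290 0.109
  outer loop
   vertex 1.4 1.2 3.6
   vertex 0.6 4.2 4.6
   vertex 0.4 3.8 1.8
  endloop
 endfacet
 facet normal -0.632 -0.553 -0.543
  outer loop
   vertex 3.0 2.4 0.2
   vertex 4.4 0.8 0.2
   vertex 0.4 3.8 1.8
  endloop
 endfacet
 facet normal 0.107 0.828 -0.551
  outer loop
   vertex 3.0 2.4 0.2
   vertex 0.4 3.8 1.8
   vertex 4.0 4.4 3.4
  endloop
 endfacet
 facet normal 0.632 0.553 -0.543
  outer loop
   vertex 3.0 2.4 0.2
   vertex 4.0 4.4 3.4
   vertex 4.4 0.8 0.2
  endloop
 endfacet
 facet normal 0.828 -0.318 0.462
  outer loop
   vertex 2.4 1.4 4.2
   vertex 4.4 0.8 0.2
   vertex 4.0 4.4 3.4
  endloop
 endfacet
 facet normal 0.083 -0.979 0.188
  outer loop
   vertex 2.4 1.4 4.2
   vertex 1.4 1.2 3.6
   vertex 4.4 0.8 0.2
  endloop
 endfacet
 facet normal 0.328 0.076 0.942
  outer loop
   vertex 2.4 1.4 4.2
   vertex 4.0 4.4 3.4
   vertex 0.6 4.2 4.6
  endloop
 endfacet
 facet normal -0.417 -0.386 0.823
  outer loop
   vertex 2.4 1.4 4.2
   vertex 0.6 4.2 4.6
   vertex 1.4 1.2 3.6
  endloop
 endfacet
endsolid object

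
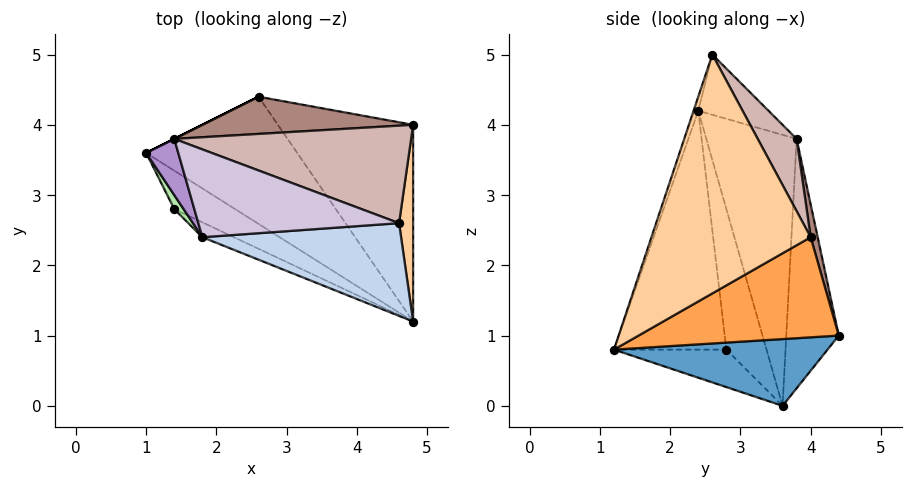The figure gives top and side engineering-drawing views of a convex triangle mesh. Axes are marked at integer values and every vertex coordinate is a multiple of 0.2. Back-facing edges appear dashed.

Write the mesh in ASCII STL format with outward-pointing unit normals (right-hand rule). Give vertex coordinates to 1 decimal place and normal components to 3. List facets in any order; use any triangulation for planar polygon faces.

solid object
 facet normal 0.383 0.318 -0.867
  outer loop
   vertex 2.6 4.4 1.0
   vertex 4.8 1.2 0.8
   vertex 1.0 3.6 0.0
  endloop
 endfacet
 facet normal -0.022 -0.949 0.315
  outer loop
   vertex 1.8 2.4 4.2
   vertex 4.8 1.2 0.8
   vertex 4.6 2.6 5.0
  endloop
 endfacet
 facet normal 0.541 0.417 -0.730
  outer loop
   vertex 4.8 4.0 2.4
   vertex 4.8 1.2 0.8
   vertex 2.6 4.4 1.0
  endloop
 endfacet
 facet normal 0.998 -0.034 0.059
  outer loop
   vertex 4.8 4.0 2.4
   vertex 4.6 2.6 5.0
   vertex 4.8 1.2 0.8
  endloop
 endfacet
 facet normal -0.350 -0.744 -0.569
  outer loop
   vertex 1.4 2.8 0.8
   vertex 1.0 3.6 0.0
   vertex 4.8 1.2 0.8
  endloop
 endfacet
 facet normal -0.916 -0.397 0.061
  outer loop
   vertex 1.4 2.8 0.8
   vertex 1.8 2.4 4.2
   vertex 1.0 3.6 0.0
  endloop
 endfacet
 facet normal -0.425 -0.903 -0.056
  outer loop
   vertex 1.4 2.8 0.8
   vertex 4.8 1.2 0.8
   vertex 1.8 2.4 4.2
  endloop
 endfacet
 facet normal -0.447 0.894 0.000
  outer loop
   vertex 1.4 3.8 3.8
   vertex 2.6 4.4 1.0
   vertex 1.0 3.6 0.0
  endloop
 endfacet
 facet normal -0.963 -0.243 0.114
  outer loop
   vertex 1.4 3.8 3.8
   vertex 1.0 3.6 0.0
   vertex 1.8 2.4 4.2
  endloop
 endfacet
 facet normal -0.282 0.188 0.941
  outer loop
   vertex 1.4 3.8 3.8
   vertex 1.8 2.4 4.2
   vertex 4.6 2.6 5.0
  endloop
 endfacet
 facet normal 0.035 0.974 0.224
  outer loop
   vertex 1.4 3.8 3.8
   vertex 4.8 4.0 2.4
   vertex 2.6 4.4 1.0
  endloop
 endfacet
 facet normal 0.146 0.866 0.478
  outer loop
   vertex 1.4 3.8 3.8
   vertex 4.6 2.6 5.0
   vertex 4.8 4.0 2.4
  endloop
 endfacet
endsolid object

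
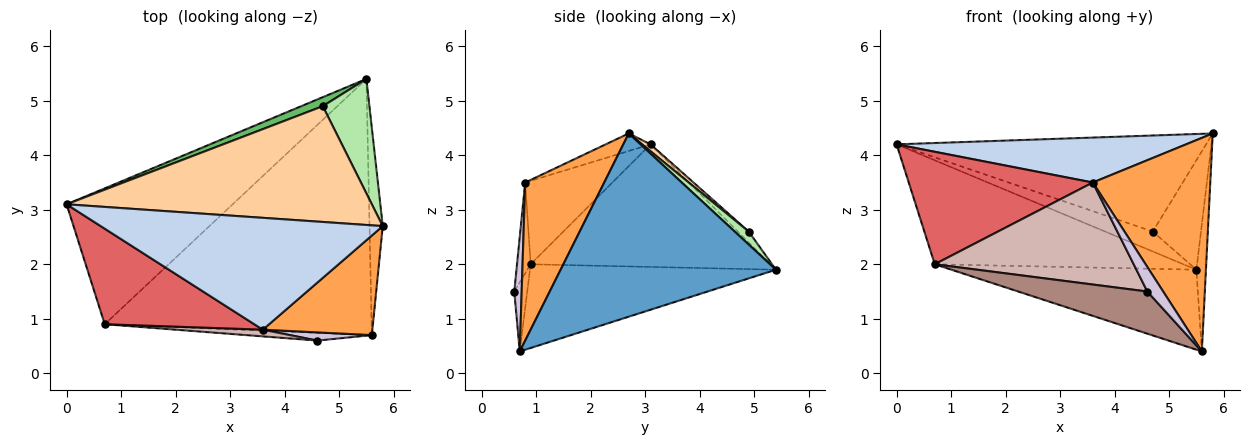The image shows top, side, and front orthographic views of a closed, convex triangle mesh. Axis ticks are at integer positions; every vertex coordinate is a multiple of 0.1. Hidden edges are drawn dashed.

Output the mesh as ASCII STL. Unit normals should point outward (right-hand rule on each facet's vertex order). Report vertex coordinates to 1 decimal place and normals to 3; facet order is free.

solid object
 facet normal 0.996 0.044 -0.072
  outer loop
   vertex 5.6 0.7 0.4
   vertex 5.5 5.4 1.9
   vertex 5.8 2.7 4.4
  endloop
 endfacet
 facet normal -0.058 -0.372 0.926
  outer loop
   vertex 3.6 0.8 3.5
   vertex 5.8 2.7 4.4
   vertex 0.0 3.1 4.2
  endloop
 endfacet
 facet normal 0.521 -0.774 0.361
  outer loop
   vertex 3.6 0.8 3.5
   vertex 5.6 0.7 0.4
   vertex 5.8 2.7 4.4
  endloop
 endfacet
 facet normal 0.017 0.638 0.770
  outer loop
   vertex 4.7 4.9 2.6
   vertex 0.0 3.1 4.2
   vertex 5.8 2.7 4.4
  endloop
 endfacet
 facet normal -0.204 0.892 0.404
  outer loop
   vertex 4.7 4.9 2.6
   vertex 5.5 5.4 1.9
   vertex 0.0 3.1 4.2
  endloop
 endfacet
 facet normal 0.196 0.678 0.709
  outer loop
   vertex 4.7 4.9 2.6
   vertex 5.8 2.7 4.4
   vertex 5.5 5.4 1.9
  endloop
 endfacet
 facet normal -0.340 -0.717 0.609
  outer loop
   vertex 0.7 0.9 2.0
   vertex 3.6 0.8 3.5
   vertex 0.0 3.1 4.2
  endloop
 endfacet
 facet normal -0.506 0.524 -0.685
  outer loop
   vertex 0.7 0.9 2.0
   vertex 0.0 3.1 4.2
   vertex 5.5 5.4 1.9
  endloop
 endfacet
 facet normal -0.287 0.286 -0.914
  outer loop
   vertex 0.7 0.9 2.0
   vertex 5.5 5.4 1.9
   vertex 5.6 0.7 0.4
  endloop
 endfacet
 facet normal 0.405 -0.867 0.289
  outer loop
   vertex 4.6 0.6 1.5
   vertex 5.6 0.7 0.4
   vertex 3.6 0.8 3.5
  endloop
 endfacet
 facet normal -0.098 -0.979 -0.178
  outer loop
   vertex 4.6 0.6 1.5
   vertex 0.7 0.9 2.0
   vertex 5.6 0.7 0.4
  endloop
 endfacet
 facet normal -0.068 -0.996 0.065
  outer loop
   vertex 4.6 0.6 1.5
   vertex 3.6 0.8 3.5
   vertex 0.7 0.9 2.0
  endloop
 endfacet
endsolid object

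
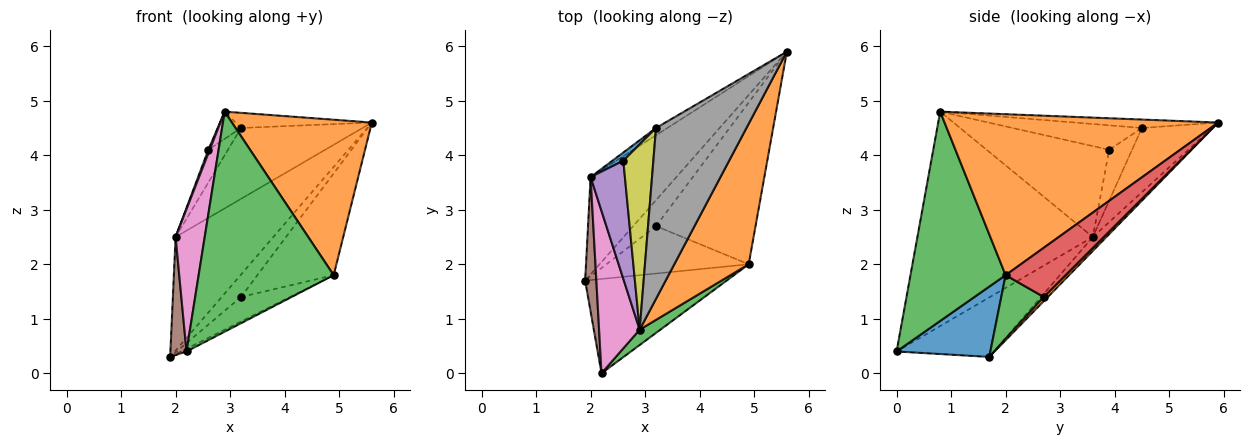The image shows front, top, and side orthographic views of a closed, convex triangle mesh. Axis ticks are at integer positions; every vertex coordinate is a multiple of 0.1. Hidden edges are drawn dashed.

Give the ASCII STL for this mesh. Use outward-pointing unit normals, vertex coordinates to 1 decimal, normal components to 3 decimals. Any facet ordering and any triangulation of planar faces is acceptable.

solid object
 facet normal 0.445 0.026 -0.895
  outer loop
   vertex 4.9 2.0 1.8
   vertex 2.2 0.0 0.4
   vertex 1.9 1.7 0.3
  endloop
 endfacet
 facet normal 0.823 -0.421 0.381
  outer loop
   vertex 4.9 2.0 1.8
   vertex 5.6 5.9 4.6
   vertex 2.9 0.8 4.8
  endloop
 endfacet
 facet normal 0.575 -0.816 0.057
  outer loop
   vertex 4.9 2.0 1.8
   vertex 2.9 0.8 4.8
   vertex 2.2 0.0 0.4
  endloop
 endfacet
 facet normal -0.105 0.755 -0.647
  outer loop
   vertex 2.0 3.6 2.5
   vertex 5.6 5.9 4.6
   vertex 1.9 1.7 0.3
  endloop
 endfacet
 facet normal -0.936 -0.011 0.353
  outer loop
   vertex 2.0 3.6 2.5
   vertex 2.9 0.8 4.8
   vertex 2.6 3.9 4.1
  endloop
 endfacet
 facet normal -0.970 -0.160 0.183
  outer loop
   vertex 2.0 3.6 2.5
   vertex 1.9 1.7 0.3
   vertex 2.2 0.0 0.4
  endloop
 endfacet
 facet normal -0.970 -0.161 0.184
  outer loop
   vertex 2.0 3.6 2.5
   vertex 2.2 0.0 0.4
   vertex 2.9 0.8 4.8
  endloop
 endfacet
 facet normal -0.093 0.088 0.992
  outer loop
   vertex 3.2 4.5 4.5
   vertex 2.9 0.8 4.8
   vertex 5.6 5.9 4.6
  endloop
 endfacet
 facet normal -0.627 0.113 0.771
  outer loop
   vertex 3.2 4.5 4.5
   vertex 2.6 3.9 4.1
   vertex 2.9 0.8 4.8
  endloop
 endfacet
 facet normal -0.499 0.862 -0.088
  outer loop
   vertex 3.2 4.5 4.5
   vertex 5.6 5.9 4.6
   vertex 2.0 3.6 2.5
  endloop
 endfacet
 facet normal -0.749 0.642 0.161
  outer loop
   vertex 3.2 4.5 4.5
   vertex 2.0 3.6 2.5
   vertex 2.6 3.9 4.1
  endloop
 endfacet
 facet normal 0.136 0.648 -0.750
  outer loop
   vertex 3.2 2.7 1.4
   vertex 1.9 1.7 0.3
   vertex 5.6 5.9 4.6
  endloop
 endfacet
 facet normal 0.370 0.427 -0.825
  outer loop
   vertex 3.2 2.7 1.4
   vertex 4.9 2.0 1.8
   vertex 1.9 1.7 0.3
  endloop
 endfacet
 facet normal 0.386 0.491 -0.781
  outer loop
   vertex 3.2 2.7 1.4
   vertex 5.6 5.9 4.6
   vertex 4.9 2.0 1.8
  endloop
 endfacet
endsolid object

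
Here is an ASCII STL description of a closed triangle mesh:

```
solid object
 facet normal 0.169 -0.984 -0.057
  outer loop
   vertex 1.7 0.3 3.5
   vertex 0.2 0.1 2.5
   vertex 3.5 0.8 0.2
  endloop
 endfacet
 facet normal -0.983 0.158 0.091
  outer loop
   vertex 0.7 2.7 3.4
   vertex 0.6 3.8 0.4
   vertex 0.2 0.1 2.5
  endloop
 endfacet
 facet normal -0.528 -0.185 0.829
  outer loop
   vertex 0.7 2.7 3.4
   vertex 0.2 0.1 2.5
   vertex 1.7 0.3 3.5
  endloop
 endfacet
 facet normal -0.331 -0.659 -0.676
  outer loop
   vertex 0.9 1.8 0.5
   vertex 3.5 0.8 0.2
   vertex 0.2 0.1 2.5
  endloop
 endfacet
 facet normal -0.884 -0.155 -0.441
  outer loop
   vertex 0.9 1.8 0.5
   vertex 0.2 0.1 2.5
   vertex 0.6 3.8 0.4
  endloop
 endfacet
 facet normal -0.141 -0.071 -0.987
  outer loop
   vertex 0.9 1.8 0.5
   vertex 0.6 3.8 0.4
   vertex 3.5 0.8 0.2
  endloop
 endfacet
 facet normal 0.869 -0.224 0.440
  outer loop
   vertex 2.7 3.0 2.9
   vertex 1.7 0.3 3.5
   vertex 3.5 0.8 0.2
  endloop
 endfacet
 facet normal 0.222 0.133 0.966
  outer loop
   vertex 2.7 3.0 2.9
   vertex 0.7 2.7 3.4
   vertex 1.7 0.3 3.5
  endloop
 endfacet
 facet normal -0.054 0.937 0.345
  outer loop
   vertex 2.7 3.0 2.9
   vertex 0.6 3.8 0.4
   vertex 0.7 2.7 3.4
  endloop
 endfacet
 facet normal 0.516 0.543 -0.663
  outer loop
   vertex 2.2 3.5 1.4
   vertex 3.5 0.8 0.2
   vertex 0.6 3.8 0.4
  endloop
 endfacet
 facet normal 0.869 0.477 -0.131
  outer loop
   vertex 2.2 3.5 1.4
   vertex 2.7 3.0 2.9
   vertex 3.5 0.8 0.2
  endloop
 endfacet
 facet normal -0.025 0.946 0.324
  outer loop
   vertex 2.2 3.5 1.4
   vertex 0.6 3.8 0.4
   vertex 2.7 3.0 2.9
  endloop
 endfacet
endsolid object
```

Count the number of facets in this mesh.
12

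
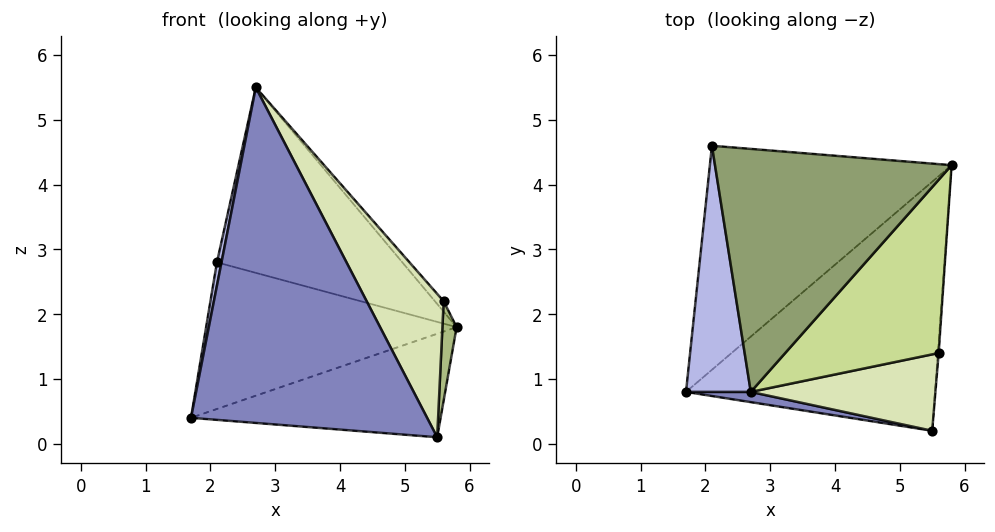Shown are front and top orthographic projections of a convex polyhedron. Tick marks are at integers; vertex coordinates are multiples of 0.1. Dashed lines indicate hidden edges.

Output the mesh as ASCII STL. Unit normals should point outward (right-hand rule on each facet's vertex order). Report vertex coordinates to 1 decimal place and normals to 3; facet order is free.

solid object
 facet normal -0.012 0.384 -0.923
  outer loop
   vertex 5.5 0.2 0.1
   vertex 1.7 0.8 0.4
   vertex 5.8 4.3 1.8
  endloop
 endfacet
 facet normal -0.154 -0.988 0.030
  outer loop
   vertex 2.7 0.8 5.5
   vertex 1.7 0.8 0.4
   vertex 5.5 0.2 0.1
  endloop
 endfacet
 facet normal -0.179 0.539 -0.823
  outer loop
   vertex 2.1 4.6 2.8
   vertex 5.8 4.3 1.8
   vertex 1.7 0.8 0.4
  endloop
 endfacet
 facet normal -0.981 -0.018 0.192
  outer loop
   vertex 2.1 4.6 2.8
   vertex 1.7 0.8 0.4
   vertex 2.7 0.8 5.5
  endloop
 endfacet
 facet normal 0.255 0.586 0.769
  outer loop
   vertex 2.1 4.6 2.8
   vertex 2.7 0.8 5.5
   vertex 5.8 4.3 1.8
  endloop
 endfacet
 facet normal 0.998 -0.070 -0.008
  outer loop
   vertex 5.6 1.4 2.2
   vertex 5.5 0.2 0.1
   vertex 5.8 4.3 1.8
  endloop
 endfacet
 facet normal 0.747 0.040 0.664
  outer loop
   vertex 5.6 1.4 2.2
   vertex 5.8 4.3 1.8
   vertex 2.7 0.8 5.5
  endloop
 endfacet
 facet normal 0.583 -0.717 0.382
  outer loop
   vertex 5.6 1.4 2.2
   vertex 2.7 0.8 5.5
   vertex 5.5 0.2 0.1
  endloop
 endfacet
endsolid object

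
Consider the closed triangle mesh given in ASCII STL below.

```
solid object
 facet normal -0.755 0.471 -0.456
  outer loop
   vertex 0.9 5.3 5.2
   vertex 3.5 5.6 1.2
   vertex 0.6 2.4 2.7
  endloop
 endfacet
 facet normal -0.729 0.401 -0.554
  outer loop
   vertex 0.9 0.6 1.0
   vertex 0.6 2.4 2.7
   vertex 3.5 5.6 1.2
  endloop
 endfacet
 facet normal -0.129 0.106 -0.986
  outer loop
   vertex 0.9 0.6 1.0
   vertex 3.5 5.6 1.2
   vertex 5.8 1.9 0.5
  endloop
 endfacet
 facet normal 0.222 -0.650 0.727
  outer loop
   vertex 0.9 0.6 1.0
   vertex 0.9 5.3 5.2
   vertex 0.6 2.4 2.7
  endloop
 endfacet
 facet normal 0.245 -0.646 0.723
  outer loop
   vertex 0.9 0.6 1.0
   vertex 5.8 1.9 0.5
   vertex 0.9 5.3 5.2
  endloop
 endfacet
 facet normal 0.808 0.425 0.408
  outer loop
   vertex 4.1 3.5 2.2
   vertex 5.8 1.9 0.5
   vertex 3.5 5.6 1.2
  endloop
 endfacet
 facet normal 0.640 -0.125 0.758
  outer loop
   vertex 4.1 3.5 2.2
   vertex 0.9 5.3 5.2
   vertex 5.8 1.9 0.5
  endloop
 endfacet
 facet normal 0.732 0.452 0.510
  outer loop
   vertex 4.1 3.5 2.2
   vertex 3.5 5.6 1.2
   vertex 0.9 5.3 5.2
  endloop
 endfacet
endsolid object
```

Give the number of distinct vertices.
6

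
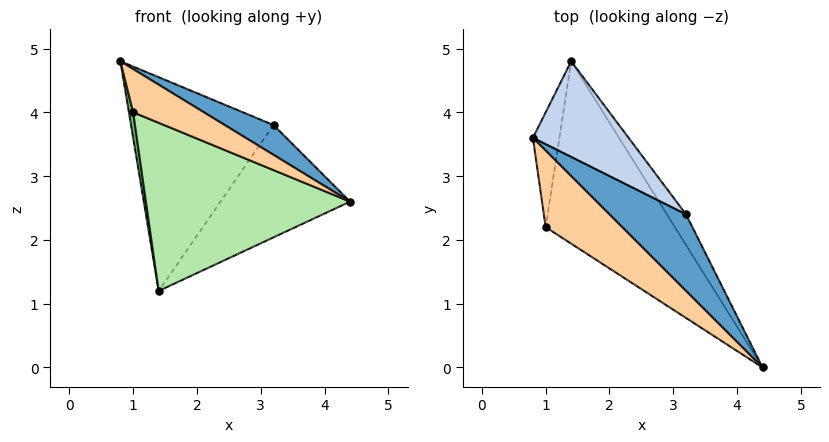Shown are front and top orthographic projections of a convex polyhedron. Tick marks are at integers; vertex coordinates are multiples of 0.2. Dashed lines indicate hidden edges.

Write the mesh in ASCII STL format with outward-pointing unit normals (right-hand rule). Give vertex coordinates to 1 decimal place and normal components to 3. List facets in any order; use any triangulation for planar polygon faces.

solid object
 facet normal 0.203 -0.355 0.913
  outer loop
   vertex 3.2 2.4 3.8
   vertex 0.8 3.6 4.8
   vertex 4.4 0.0 2.6
  endloop
 endfacet
 facet normal 0.531 0.773 0.346
  outer loop
   vertex 3.2 2.4 3.8
   vertex 1.4 4.8 1.2
   vertex 0.8 3.6 4.8
  endloop
 endfacet
 facet normal 0.857 0.496 -0.135
  outer loop
   vertex 3.2 2.4 3.8
   vertex 4.4 0.0 2.6
   vertex 1.4 4.8 1.2
  endloop
 endfacet
 facet normal 0.040 -0.491 0.870
  outer loop
   vertex 1.0 2.2 4.0
   vertex 4.4 0.0 2.6
   vertex 0.8 3.6 4.8
  endloop
 endfacet
 facet normal -0.983 -0.039 -0.177
  outer loop
   vertex 1.0 2.2 4.0
   vertex 0.8 3.6 4.8
   vertex 1.4 4.8 1.2
  endloop
 endfacet
 facet normal -0.596 -0.544 -0.591
  outer loop
   vertex 1.0 2.2 4.0
   vertex 1.4 4.8 1.2
   vertex 4.4 0.0 2.6
  endloop
 endfacet
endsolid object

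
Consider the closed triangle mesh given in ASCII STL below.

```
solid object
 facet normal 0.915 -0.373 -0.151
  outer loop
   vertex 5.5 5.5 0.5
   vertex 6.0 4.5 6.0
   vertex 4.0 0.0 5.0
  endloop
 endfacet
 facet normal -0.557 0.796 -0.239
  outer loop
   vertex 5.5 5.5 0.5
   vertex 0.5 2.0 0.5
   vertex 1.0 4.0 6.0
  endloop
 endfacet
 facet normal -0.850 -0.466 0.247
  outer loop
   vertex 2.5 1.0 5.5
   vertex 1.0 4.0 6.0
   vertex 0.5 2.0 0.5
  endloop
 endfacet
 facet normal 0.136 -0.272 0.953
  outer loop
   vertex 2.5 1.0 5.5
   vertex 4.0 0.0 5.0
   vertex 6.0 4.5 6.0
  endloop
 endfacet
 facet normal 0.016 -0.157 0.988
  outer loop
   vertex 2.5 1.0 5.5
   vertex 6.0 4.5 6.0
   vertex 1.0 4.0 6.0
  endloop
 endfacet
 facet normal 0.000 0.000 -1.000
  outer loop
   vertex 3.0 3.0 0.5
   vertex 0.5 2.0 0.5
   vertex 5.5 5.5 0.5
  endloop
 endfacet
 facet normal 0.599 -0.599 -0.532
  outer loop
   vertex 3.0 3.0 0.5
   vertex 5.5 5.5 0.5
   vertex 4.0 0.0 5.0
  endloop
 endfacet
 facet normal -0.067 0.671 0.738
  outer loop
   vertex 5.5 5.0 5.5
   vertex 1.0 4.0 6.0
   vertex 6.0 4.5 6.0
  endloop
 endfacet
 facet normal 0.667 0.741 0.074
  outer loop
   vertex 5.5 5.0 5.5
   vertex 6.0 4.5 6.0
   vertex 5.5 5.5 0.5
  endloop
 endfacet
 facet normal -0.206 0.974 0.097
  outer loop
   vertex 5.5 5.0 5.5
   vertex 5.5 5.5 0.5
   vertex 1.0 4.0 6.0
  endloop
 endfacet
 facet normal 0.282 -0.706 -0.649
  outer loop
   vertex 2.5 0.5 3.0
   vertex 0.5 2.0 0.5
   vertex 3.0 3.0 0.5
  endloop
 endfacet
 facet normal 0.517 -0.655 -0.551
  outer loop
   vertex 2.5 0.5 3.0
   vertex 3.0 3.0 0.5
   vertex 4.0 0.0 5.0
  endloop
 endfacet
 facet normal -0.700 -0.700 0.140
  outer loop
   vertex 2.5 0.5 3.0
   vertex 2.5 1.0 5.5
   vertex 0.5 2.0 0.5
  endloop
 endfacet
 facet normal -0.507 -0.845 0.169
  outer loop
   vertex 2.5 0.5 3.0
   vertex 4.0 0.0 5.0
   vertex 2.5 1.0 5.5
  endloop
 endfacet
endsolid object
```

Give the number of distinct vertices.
9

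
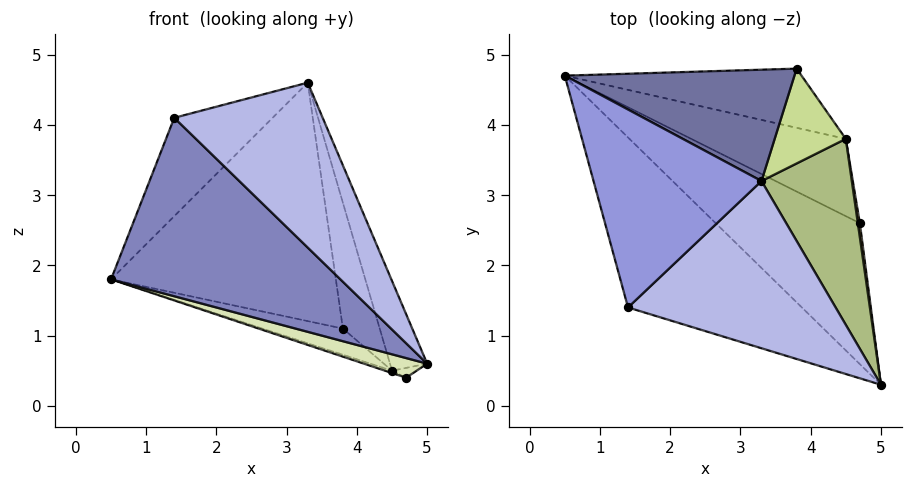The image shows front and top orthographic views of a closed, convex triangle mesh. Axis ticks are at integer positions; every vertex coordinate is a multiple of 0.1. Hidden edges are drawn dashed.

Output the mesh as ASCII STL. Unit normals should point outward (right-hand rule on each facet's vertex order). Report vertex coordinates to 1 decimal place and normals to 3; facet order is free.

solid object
 facet normal 0.062 0.904 0.422
  outer loop
   vertex 3.3 3.2 4.6
   vertex 3.8 4.8 1.1
   vertex 0.5 4.7 1.8
  endloop
 endfacet
 facet normal -0.666 -0.540 -0.515
  outer loop
   vertex 1.4 1.4 4.1
   vertex 0.5 4.7 1.8
   vertex 5.0 0.3 0.6
  endloop
 endfacet
 facet normal -0.549 0.372 0.748
  outer loop
   vertex 1.4 1.4 4.1
   vertex 3.3 3.2 4.6
   vertex 0.5 4.7 1.8
  endloop
 endfacet
 facet normal 0.431 -0.634 0.643
  outer loop
   vertex 1.4 1.4 4.1
   vertex 5.0 0.3 0.6
   vertex 3.3 3.2 4.6
  endloop
 endfacet
 facet normal -0.202 0.396 -0.896
  outer loop
   vertex 4.5 3.8 0.5
   vertex 0.5 4.7 1.8
   vertex 3.8 4.8 1.1
  endloop
 endfacet
 facet normal 0.944 0.143 0.297
  outer loop
   vertex 4.5 3.8 0.5
   vertex 3.3 3.2 4.6
   vertex 5.0 0.3 0.6
  endloop
 endfacet
 facet normal 0.856 0.413 0.311
  outer loop
   vertex 4.5 3.8 0.5
   vertex 3.8 4.8 1.1
   vertex 3.3 3.2 4.6
  endloop
 endfacet
 facet normal -0.371 -0.128 -0.920
  outer loop
   vertex 4.7 2.6 0.4
   vertex 5.0 0.3 0.6
   vertex 0.5 4.7 1.8
  endloop
 endfacet
 facet normal -0.303 0.029 -0.953
  outer loop
   vertex 4.7 2.6 0.4
   vertex 0.5 4.7 1.8
   vertex 4.5 3.8 0.5
  endloop
 endfacet
 facet normal 0.968 0.144 0.206
  outer loop
   vertex 4.7 2.6 0.4
   vertex 4.5 3.8 0.5
   vertex 5.0 0.3 0.6
  endloop
 endfacet
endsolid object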